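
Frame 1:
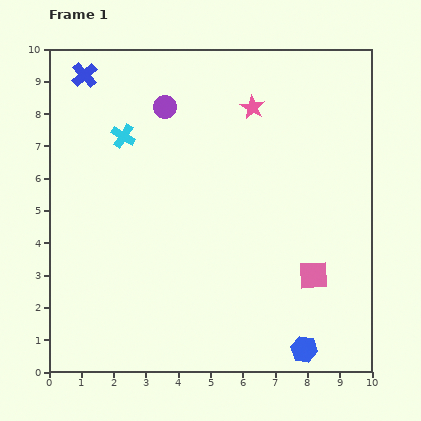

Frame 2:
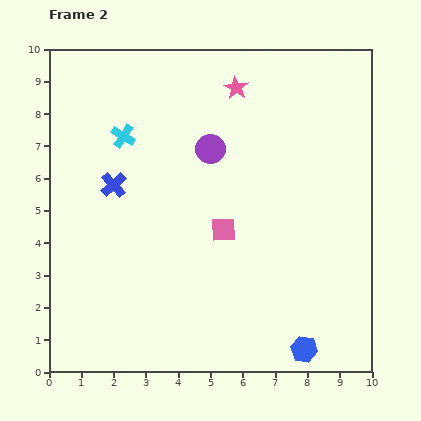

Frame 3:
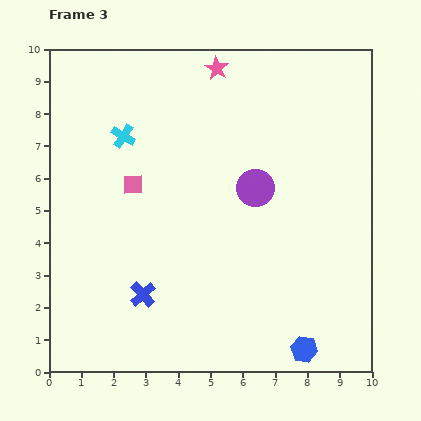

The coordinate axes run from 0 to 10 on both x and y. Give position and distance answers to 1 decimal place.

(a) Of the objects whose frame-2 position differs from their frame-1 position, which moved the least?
the pink star

(moved 0.8)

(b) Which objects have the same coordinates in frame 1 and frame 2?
the cyan cross, the blue hexagon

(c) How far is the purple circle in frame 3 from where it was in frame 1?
3.8

The purple circle moved from (3.6, 8.2) to (6.4, 5.7), a distance of √(2.8² + 2.5²) ≈ 3.8.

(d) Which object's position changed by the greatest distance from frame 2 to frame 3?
the blue cross

(moved 3.5; next 3.1)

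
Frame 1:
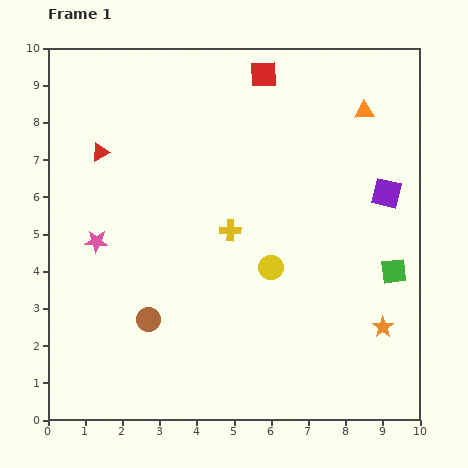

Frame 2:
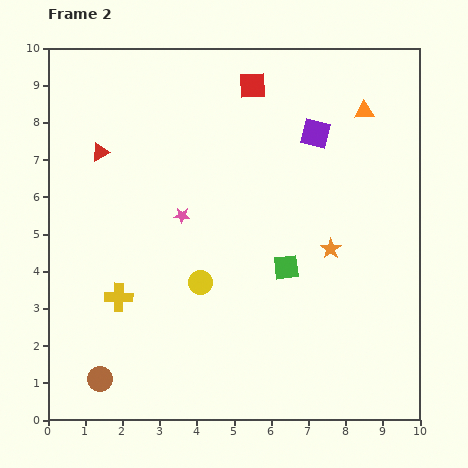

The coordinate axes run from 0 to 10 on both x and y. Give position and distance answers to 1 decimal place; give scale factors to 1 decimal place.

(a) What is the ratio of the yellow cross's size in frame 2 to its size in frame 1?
1.3×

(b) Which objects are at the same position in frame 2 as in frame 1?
the red triangle, the orange triangle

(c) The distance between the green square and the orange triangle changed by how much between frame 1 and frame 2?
+0.3

Distance in frame 1: 4.4. Distance in frame 2: 4.7.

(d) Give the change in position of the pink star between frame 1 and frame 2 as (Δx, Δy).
(2.3, 0.7)

The pink star was at (1.3, 4.8) in frame 1 and (3.6, 5.5) in frame 2.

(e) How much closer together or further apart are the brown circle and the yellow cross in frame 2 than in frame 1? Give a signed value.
-1.0

Distance in frame 1: 3.3. Distance in frame 2: 2.3.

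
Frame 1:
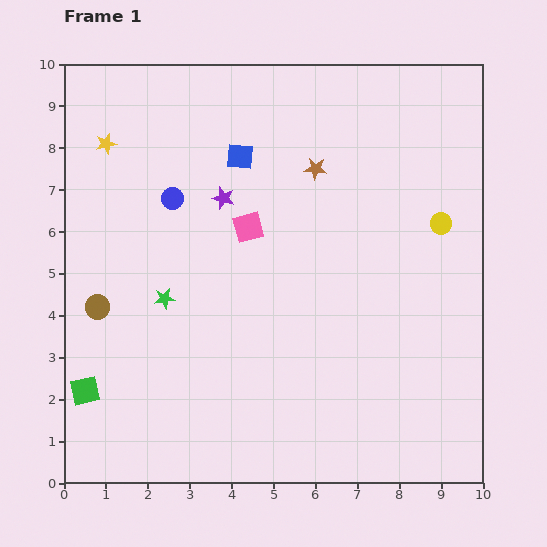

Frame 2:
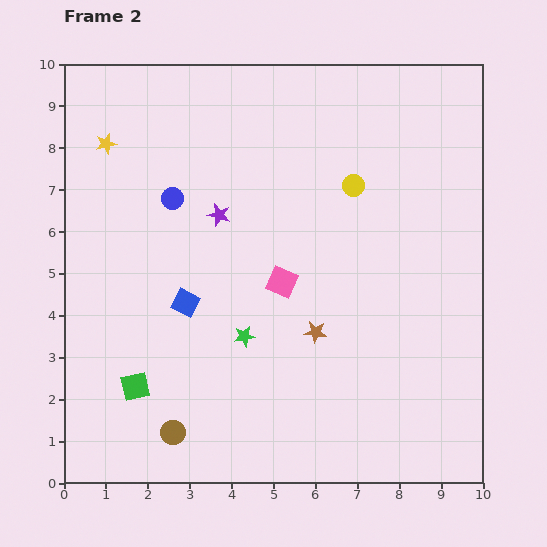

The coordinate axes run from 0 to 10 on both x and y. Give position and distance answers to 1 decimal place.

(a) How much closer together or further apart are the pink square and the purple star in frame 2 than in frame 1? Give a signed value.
+1.3

Distance in frame 1: 0.9. Distance in frame 2: 2.2.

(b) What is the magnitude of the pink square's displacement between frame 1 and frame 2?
1.5

The pink square moved from (4.4, 6.1) to (5.2, 4.8), a distance of √(0.8² + 1.3²) ≈ 1.5.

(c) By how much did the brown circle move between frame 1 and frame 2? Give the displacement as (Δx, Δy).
(1.8, -3.0)

The brown circle was at (0.8, 4.2) in frame 1 and (2.6, 1.2) in frame 2.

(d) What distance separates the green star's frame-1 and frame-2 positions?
2.1

The green star moved from (2.4, 4.4) to (4.3, 3.5), a distance of √(1.9² + 0.9²) ≈ 2.1.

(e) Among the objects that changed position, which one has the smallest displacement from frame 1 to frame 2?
the purple star

(moved 0.4)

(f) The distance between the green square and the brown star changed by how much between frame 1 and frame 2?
-3.1

Distance in frame 1: 7.6. Distance in frame 2: 4.5.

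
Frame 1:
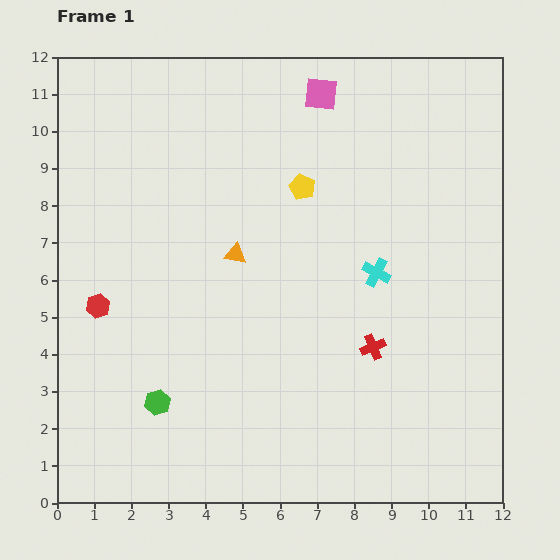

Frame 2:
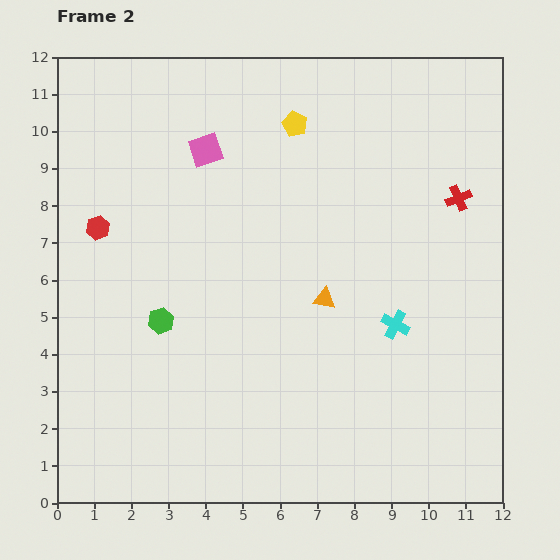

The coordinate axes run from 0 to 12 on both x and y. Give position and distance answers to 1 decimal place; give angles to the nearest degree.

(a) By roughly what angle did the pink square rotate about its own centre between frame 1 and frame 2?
25° counter-clockwise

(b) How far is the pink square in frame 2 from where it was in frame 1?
3.4

The pink square moved from (7.1, 11.0) to (4.0, 9.5), a distance of √(3.1² + 1.5²) ≈ 3.4.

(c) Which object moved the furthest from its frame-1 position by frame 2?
the red cross

(moved 4.6; next 3.4)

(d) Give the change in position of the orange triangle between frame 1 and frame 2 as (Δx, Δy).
(2.4, -1.2)

The orange triangle was at (4.8, 6.7) in frame 1 and (7.2, 5.5) in frame 2.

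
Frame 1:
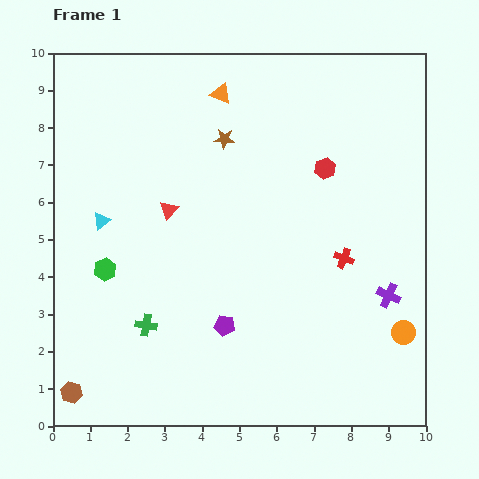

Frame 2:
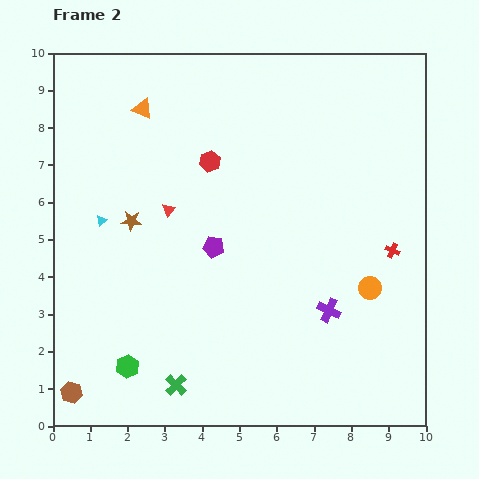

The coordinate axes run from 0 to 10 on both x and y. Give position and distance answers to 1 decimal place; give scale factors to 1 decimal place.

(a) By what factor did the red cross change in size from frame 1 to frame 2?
0.7×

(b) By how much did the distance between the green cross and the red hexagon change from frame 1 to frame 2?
-0.3

Distance in frame 1: 6.4. Distance in frame 2: 6.1.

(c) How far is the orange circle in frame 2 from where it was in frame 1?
1.5

The orange circle moved from (9.4, 2.5) to (8.5, 3.7), a distance of √(0.9² + 1.2²) ≈ 1.5.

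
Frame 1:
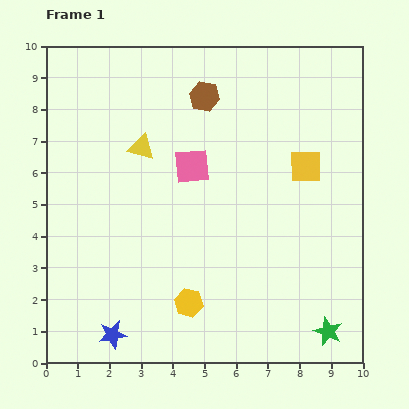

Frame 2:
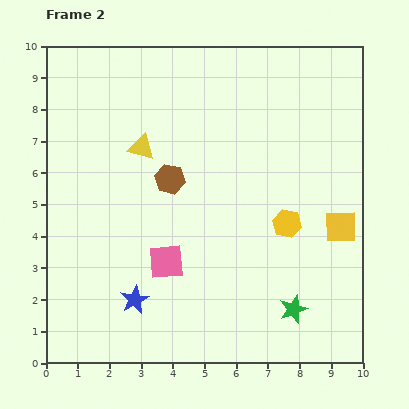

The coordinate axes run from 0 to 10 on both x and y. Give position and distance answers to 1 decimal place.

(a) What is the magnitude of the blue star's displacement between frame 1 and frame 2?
1.3

The blue star moved from (2.1, 0.9) to (2.8, 2.0), a distance of √(0.7² + 1.1²) ≈ 1.3.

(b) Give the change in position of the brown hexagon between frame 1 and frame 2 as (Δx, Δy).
(-1.1, -2.6)

The brown hexagon was at (5.0, 8.4) in frame 1 and (3.9, 5.8) in frame 2.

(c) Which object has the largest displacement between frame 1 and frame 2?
the yellow hexagon

(moved 4.0; next 3.1)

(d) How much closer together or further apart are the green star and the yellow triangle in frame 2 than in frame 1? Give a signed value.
-1.3

Distance in frame 1: 8.3. Distance in frame 2: 7.0.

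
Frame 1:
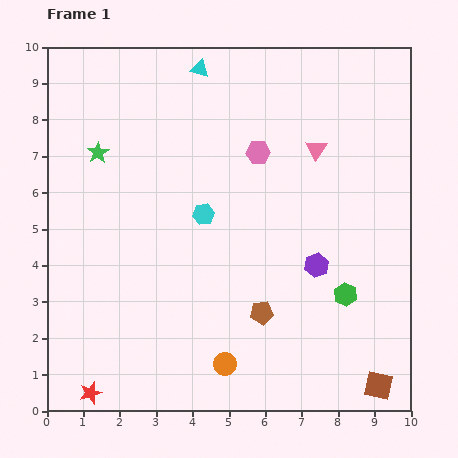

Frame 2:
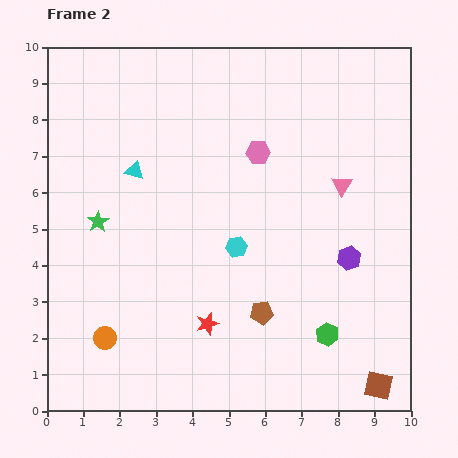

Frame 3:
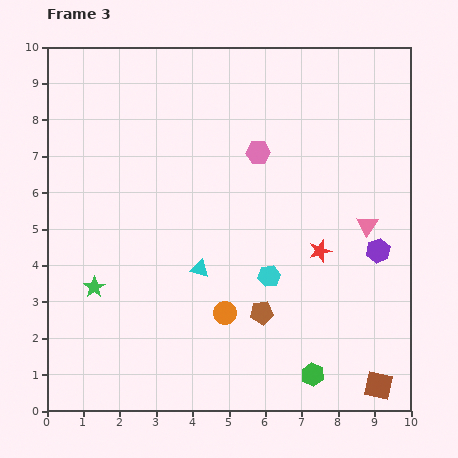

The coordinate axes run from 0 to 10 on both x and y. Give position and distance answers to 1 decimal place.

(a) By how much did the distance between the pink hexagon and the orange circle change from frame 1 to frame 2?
+0.7

Distance in frame 1: 5.9. Distance in frame 2: 6.6.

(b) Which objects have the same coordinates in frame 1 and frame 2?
the brown pentagon, the pink hexagon, the brown square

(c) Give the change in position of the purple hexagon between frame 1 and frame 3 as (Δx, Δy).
(1.7, 0.4)

The purple hexagon was at (7.4, 4.0) in frame 1 and (9.1, 4.4) in frame 3.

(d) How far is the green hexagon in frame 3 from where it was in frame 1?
2.4

The green hexagon moved from (8.2, 3.2) to (7.3, 1.0), a distance of √(0.9² + 2.2²) ≈ 2.4.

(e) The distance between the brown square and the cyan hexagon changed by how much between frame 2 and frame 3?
-1.2

Distance in frame 2: 5.4. Distance in frame 3: 4.2.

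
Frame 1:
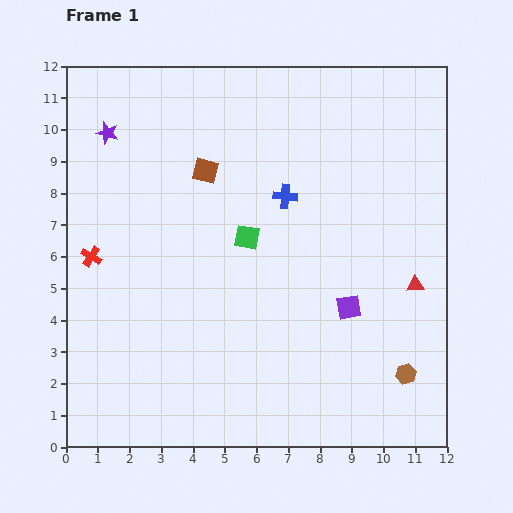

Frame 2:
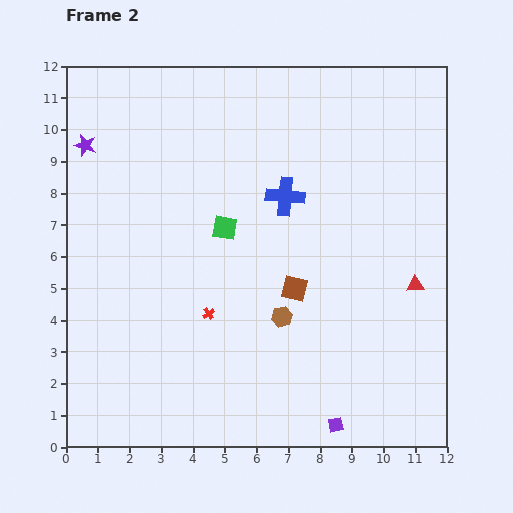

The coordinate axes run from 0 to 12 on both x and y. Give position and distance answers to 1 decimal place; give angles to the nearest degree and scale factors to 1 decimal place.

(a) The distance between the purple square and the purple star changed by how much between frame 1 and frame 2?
+2.4

Distance in frame 1: 9.4. Distance in frame 2: 11.8.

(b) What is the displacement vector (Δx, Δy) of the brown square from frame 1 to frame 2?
(2.8, -3.7)

The brown square was at (4.4, 8.7) in frame 1 and (7.2, 5.0) in frame 2.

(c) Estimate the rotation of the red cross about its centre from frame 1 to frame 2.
23° clockwise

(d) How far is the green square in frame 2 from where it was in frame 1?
0.8

The green square moved from (5.7, 6.6) to (5.0, 6.9), a distance of √(0.7² + 0.3²) ≈ 0.8.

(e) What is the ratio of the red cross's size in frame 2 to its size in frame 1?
0.6×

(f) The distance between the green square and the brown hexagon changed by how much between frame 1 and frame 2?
-3.3

Distance in frame 1: 6.6. Distance in frame 2: 3.3.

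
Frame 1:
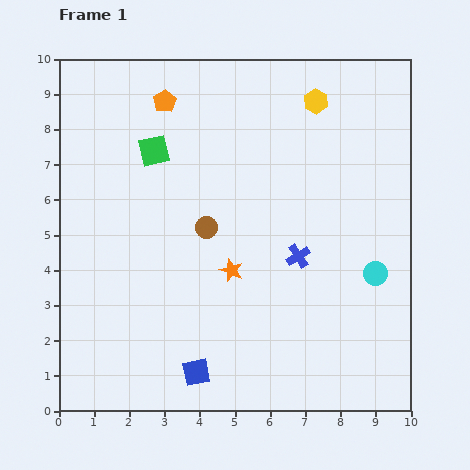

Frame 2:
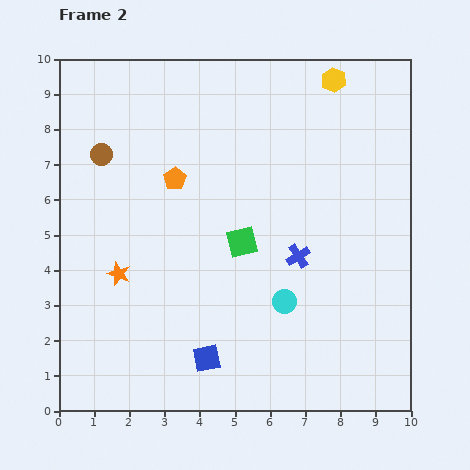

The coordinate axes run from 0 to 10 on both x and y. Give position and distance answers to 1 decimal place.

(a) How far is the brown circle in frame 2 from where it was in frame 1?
3.7

The brown circle moved from (4.2, 5.2) to (1.2, 7.3), a distance of √(3.0² + 2.1²) ≈ 3.7.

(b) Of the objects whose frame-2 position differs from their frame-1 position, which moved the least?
the blue square

(moved 0.5)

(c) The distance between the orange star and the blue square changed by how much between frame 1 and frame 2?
+0.4

Distance in frame 1: 3.1. Distance in frame 2: 3.5.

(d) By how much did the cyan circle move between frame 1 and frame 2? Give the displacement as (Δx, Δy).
(-2.6, -0.8)

The cyan circle was at (9.0, 3.9) in frame 1 and (6.4, 3.1) in frame 2.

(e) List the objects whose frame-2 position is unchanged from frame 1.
the blue cross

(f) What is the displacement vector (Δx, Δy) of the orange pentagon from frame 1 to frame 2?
(0.3, -2.2)

The orange pentagon was at (3.0, 8.8) in frame 1 and (3.3, 6.6) in frame 2.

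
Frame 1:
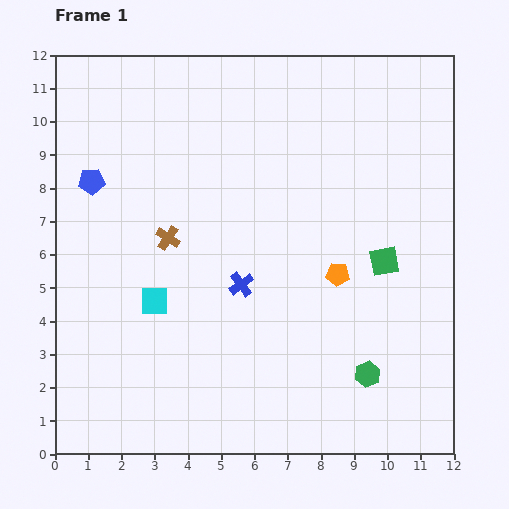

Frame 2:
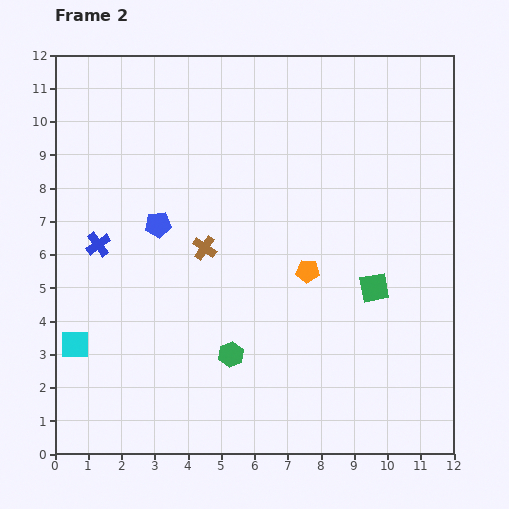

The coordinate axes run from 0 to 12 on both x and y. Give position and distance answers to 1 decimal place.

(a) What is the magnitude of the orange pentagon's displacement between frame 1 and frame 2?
0.9

The orange pentagon moved from (8.5, 5.4) to (7.6, 5.5), a distance of √(0.9² + 0.1²) ≈ 0.9.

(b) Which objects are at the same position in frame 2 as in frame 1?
none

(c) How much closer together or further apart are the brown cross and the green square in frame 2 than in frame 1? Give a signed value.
-1.3

Distance in frame 1: 6.5. Distance in frame 2: 5.2.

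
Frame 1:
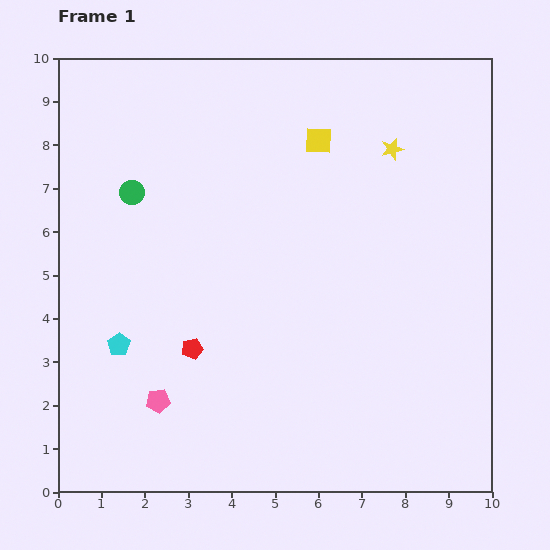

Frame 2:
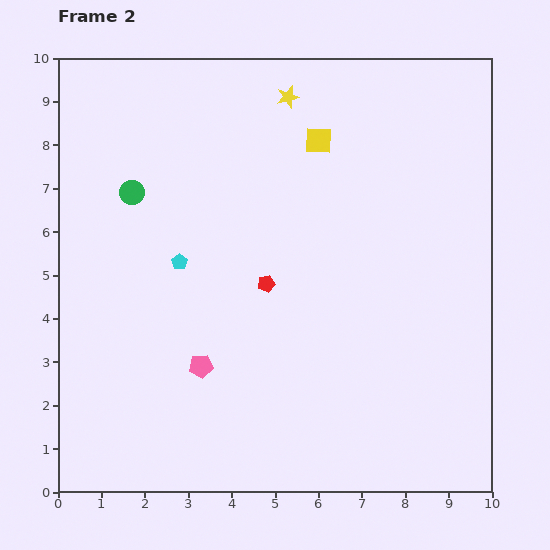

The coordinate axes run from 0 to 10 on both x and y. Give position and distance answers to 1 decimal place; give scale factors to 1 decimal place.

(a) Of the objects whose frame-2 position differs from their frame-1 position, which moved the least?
the pink pentagon

(moved 1.3)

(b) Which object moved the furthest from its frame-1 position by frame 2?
the yellow star

(moved 2.7; next 2.4)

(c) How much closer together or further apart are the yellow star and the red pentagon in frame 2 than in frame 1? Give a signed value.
-2.2

Distance in frame 1: 6.5. Distance in frame 2: 4.3.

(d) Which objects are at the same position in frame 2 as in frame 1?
the green circle, the yellow square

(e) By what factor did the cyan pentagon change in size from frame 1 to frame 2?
0.7×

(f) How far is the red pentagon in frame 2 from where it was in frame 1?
2.3

The red pentagon moved from (3.1, 3.3) to (4.8, 4.8), a distance of √(1.7² + 1.5²) ≈ 2.3.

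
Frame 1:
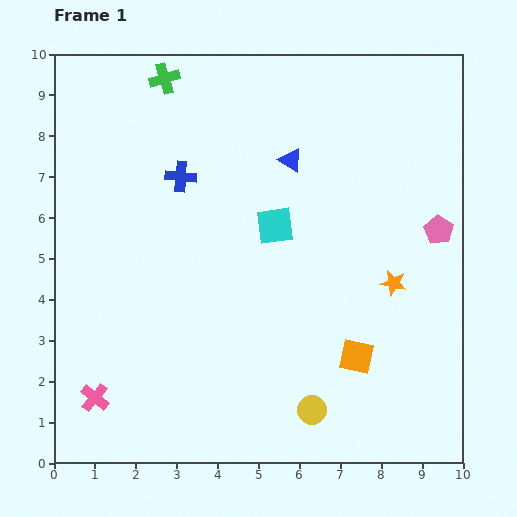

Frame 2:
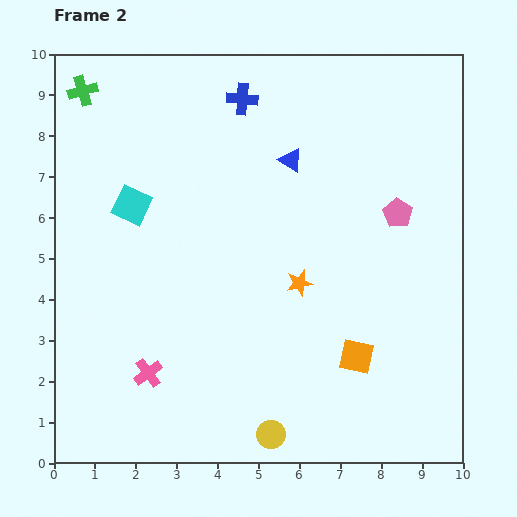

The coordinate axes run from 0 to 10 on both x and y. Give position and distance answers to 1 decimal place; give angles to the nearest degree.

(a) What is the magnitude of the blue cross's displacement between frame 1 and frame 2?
2.4

The blue cross moved from (3.1, 7.0) to (4.6, 8.9), a distance of √(1.5² + 1.9²) ≈ 2.4.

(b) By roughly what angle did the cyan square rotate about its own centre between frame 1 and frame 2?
33° clockwise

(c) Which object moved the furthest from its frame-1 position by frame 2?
the cyan square

(moved 3.5; next 2.4)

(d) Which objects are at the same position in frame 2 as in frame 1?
the orange square, the blue triangle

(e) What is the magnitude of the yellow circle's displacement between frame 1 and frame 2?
1.2

The yellow circle moved from (6.3, 1.3) to (5.3, 0.7), a distance of √(1.0² + 0.6²) ≈ 1.2.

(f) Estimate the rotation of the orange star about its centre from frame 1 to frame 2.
24° counter-clockwise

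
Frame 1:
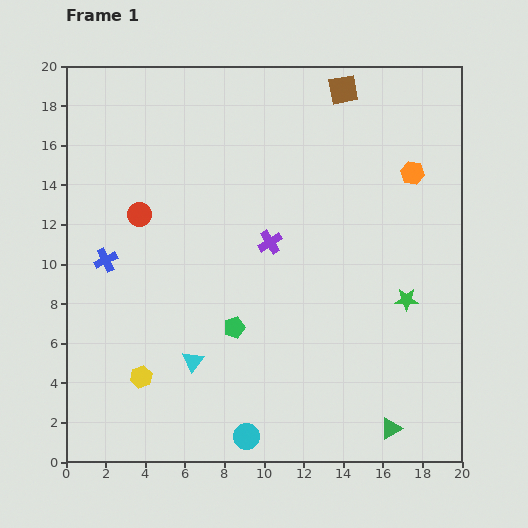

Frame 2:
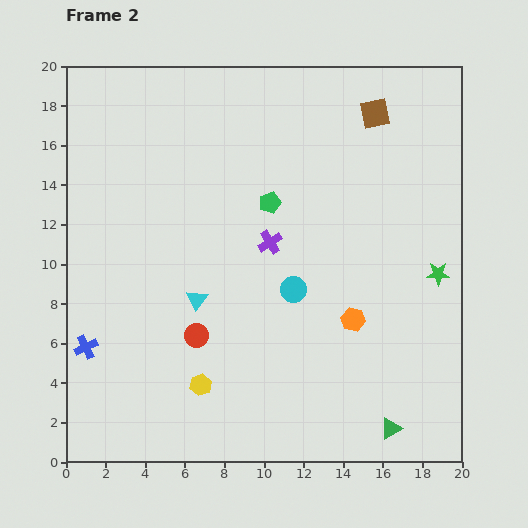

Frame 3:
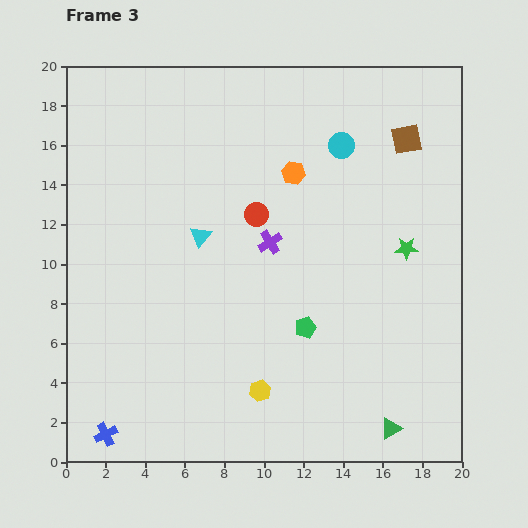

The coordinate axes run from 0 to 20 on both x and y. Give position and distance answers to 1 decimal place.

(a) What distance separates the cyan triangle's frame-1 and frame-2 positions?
3.1

The cyan triangle moved from (6.4, 5.1) to (6.6, 8.2), a distance of √(0.2² + 3.1²) ≈ 3.1.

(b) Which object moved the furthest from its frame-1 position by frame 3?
the cyan circle

(moved 15.5; next 8.8)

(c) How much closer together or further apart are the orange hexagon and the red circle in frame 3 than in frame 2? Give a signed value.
-5.1

Distance in frame 2: 7.9. Distance in frame 3: 2.8.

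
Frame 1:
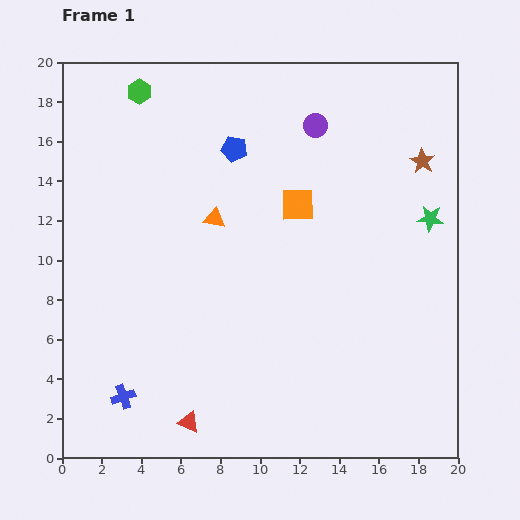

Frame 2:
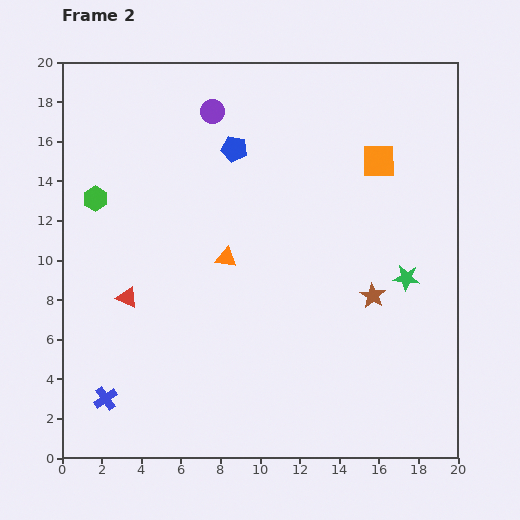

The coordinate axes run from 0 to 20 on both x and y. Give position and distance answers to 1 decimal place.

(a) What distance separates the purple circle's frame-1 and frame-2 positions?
5.2

The purple circle moved from (12.8, 16.8) to (7.6, 17.5), a distance of √(5.2² + 0.7²) ≈ 5.2.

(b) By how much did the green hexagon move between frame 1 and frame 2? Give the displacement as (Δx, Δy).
(-2.2, -5.4)

The green hexagon was at (3.9, 18.5) in frame 1 and (1.7, 13.1) in frame 2.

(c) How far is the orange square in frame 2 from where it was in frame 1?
4.7

The orange square moved from (11.9, 12.8) to (16.0, 15.0), a distance of √(4.1² + 2.2²) ≈ 4.7.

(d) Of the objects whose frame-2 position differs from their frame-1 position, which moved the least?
the blue cross

(moved 0.9)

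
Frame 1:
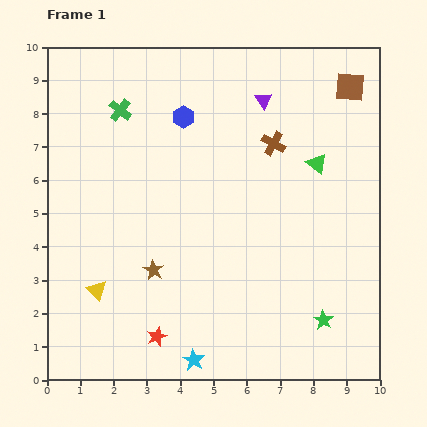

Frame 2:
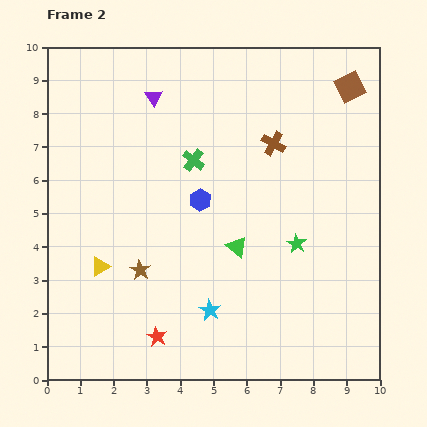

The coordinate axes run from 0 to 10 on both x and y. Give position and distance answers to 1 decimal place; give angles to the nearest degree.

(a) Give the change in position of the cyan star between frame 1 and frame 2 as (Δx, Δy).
(0.5, 1.5)

The cyan star was at (4.4, 0.6) in frame 1 and (4.9, 2.1) in frame 2.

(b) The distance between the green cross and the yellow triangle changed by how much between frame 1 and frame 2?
-1.1

Distance in frame 1: 5.4. Distance in frame 2: 4.3.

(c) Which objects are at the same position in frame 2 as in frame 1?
the brown square, the brown cross, the red star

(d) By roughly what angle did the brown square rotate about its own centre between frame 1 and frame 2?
30° counter-clockwise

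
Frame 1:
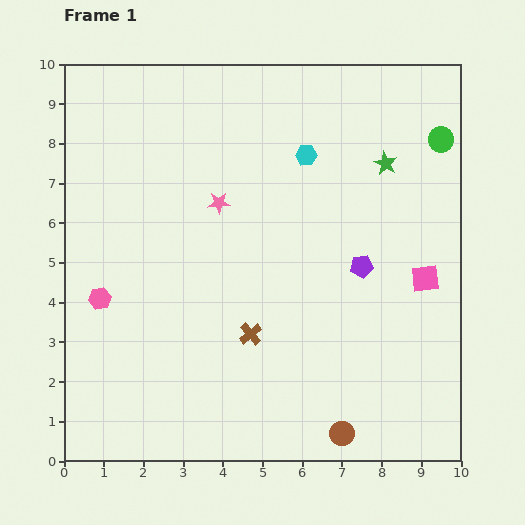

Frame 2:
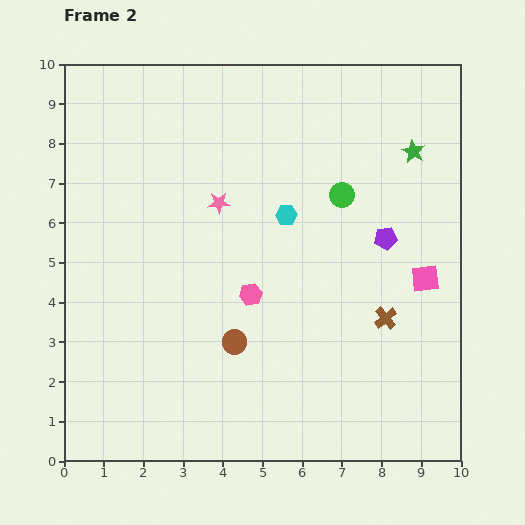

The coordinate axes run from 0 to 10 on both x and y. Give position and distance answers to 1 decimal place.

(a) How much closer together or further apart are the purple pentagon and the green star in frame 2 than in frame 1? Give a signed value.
-0.4

Distance in frame 1: 2.7. Distance in frame 2: 2.3.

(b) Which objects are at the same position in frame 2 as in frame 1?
the pink square, the pink star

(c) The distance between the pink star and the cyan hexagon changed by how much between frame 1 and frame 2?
-0.8

Distance in frame 1: 2.5. Distance in frame 2: 1.7.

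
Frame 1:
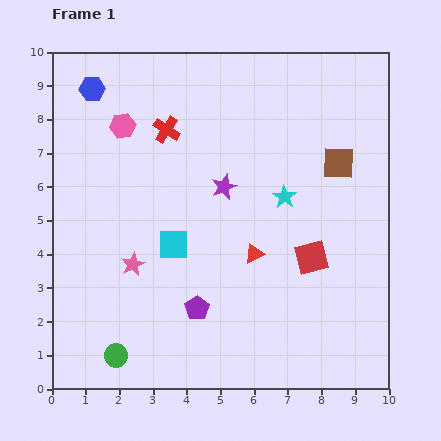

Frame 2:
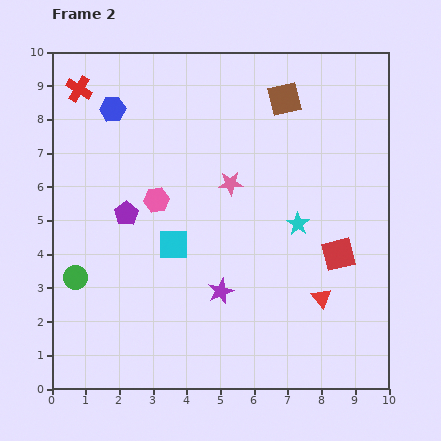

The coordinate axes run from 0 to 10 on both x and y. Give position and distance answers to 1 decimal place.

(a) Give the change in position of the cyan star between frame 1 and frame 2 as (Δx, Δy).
(0.4, -0.8)

The cyan star was at (6.9, 5.7) in frame 1 and (7.3, 4.9) in frame 2.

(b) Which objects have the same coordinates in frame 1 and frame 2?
the cyan square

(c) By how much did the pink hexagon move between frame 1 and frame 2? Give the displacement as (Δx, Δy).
(1.0, -2.2)

The pink hexagon was at (2.1, 7.8) in frame 1 and (3.1, 5.6) in frame 2.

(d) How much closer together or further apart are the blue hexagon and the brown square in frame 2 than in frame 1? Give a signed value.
-2.5

Distance in frame 1: 7.6. Distance in frame 2: 5.1.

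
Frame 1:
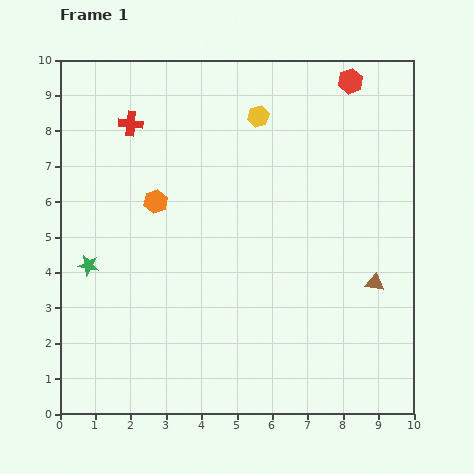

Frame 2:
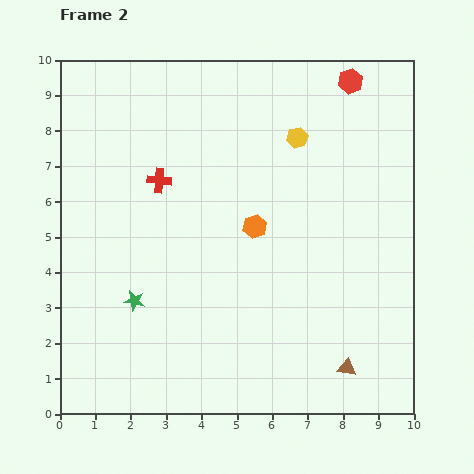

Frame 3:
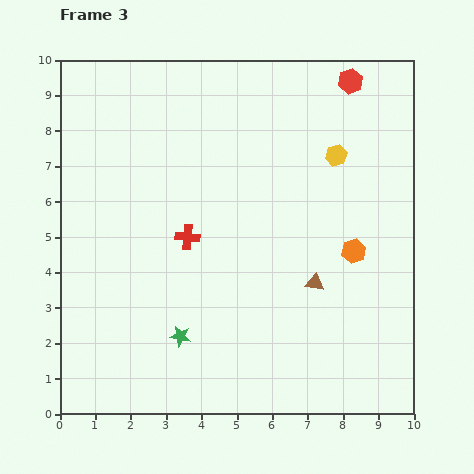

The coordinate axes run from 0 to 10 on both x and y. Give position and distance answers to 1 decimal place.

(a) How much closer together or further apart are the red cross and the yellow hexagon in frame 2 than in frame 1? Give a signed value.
+0.5

Distance in frame 1: 3.6. Distance in frame 2: 4.1.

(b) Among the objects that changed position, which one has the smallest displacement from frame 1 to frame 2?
the yellow hexagon

(moved 1.3)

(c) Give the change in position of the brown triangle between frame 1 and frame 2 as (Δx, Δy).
(-0.8, -2.4)

The brown triangle was at (8.9, 3.7) in frame 1 and (8.1, 1.3) in frame 2.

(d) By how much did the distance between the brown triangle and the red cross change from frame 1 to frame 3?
-4.4

Distance in frame 1: 8.2. Distance in frame 3: 3.8.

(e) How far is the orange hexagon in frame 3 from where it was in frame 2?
2.9

The orange hexagon moved from (5.5, 5.3) to (8.3, 4.6), a distance of √(2.8² + 0.7²) ≈ 2.9.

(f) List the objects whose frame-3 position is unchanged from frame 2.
the red hexagon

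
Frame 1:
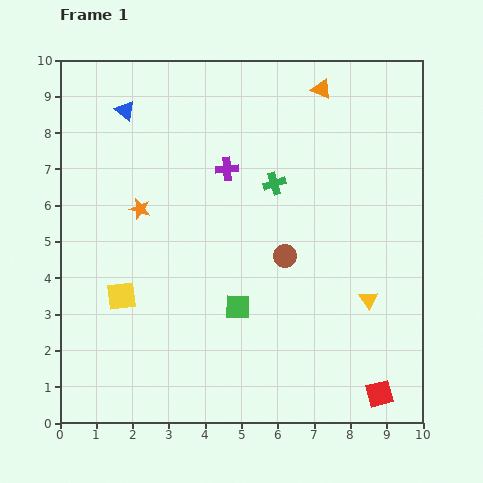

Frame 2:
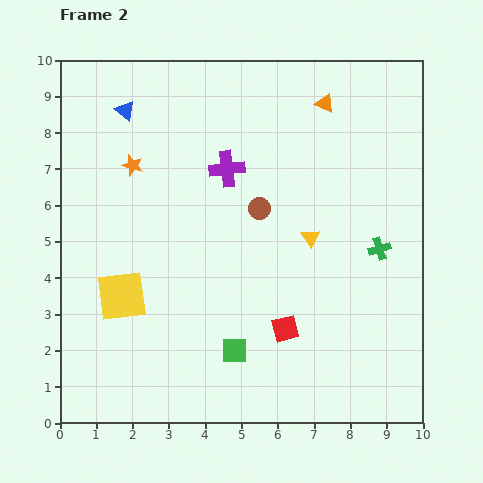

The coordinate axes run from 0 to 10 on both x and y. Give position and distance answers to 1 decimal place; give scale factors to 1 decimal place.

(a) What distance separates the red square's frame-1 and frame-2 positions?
3.2

The red square moved from (8.8, 0.8) to (6.2, 2.6), a distance of √(2.6² + 1.8²) ≈ 3.2.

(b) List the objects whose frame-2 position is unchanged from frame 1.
the yellow square, the purple cross, the blue triangle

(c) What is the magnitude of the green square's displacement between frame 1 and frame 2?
1.2

The green square moved from (4.9, 3.2) to (4.8, 2.0), a distance of √(0.1² + 1.2²) ≈ 1.2.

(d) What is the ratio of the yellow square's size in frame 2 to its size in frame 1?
1.7×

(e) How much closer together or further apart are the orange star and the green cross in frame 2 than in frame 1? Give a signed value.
+3.4

Distance in frame 1: 3.8. Distance in frame 2: 7.2.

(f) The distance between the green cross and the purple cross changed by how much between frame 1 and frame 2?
+3.3

Distance in frame 1: 1.4. Distance in frame 2: 4.7.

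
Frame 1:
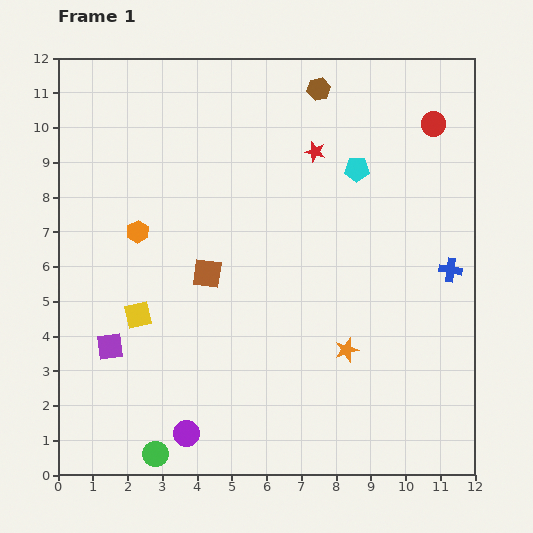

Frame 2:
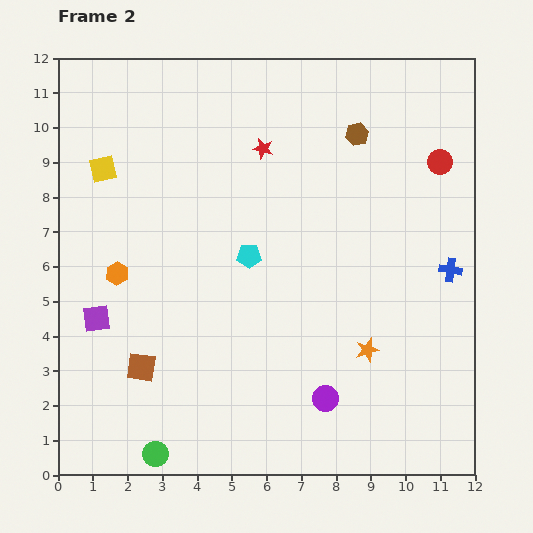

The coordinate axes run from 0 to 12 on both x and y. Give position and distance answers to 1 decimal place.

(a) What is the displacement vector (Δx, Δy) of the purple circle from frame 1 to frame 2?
(4.0, 1.0)

The purple circle was at (3.7, 1.2) in frame 1 and (7.7, 2.2) in frame 2.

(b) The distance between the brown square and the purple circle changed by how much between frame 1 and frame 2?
+0.8

Distance in frame 1: 4.6. Distance in frame 2: 5.4.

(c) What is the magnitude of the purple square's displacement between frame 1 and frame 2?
0.9

The purple square moved from (1.5, 3.7) to (1.1, 4.5), a distance of √(0.4² + 0.8²) ≈ 0.9.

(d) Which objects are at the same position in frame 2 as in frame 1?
the blue cross, the green circle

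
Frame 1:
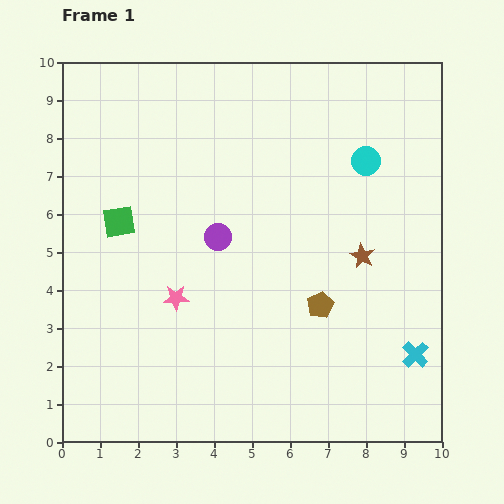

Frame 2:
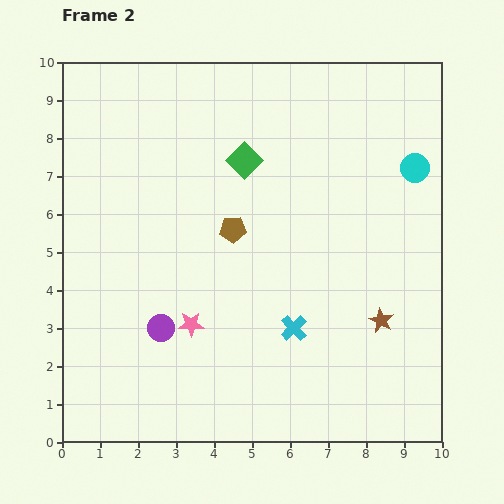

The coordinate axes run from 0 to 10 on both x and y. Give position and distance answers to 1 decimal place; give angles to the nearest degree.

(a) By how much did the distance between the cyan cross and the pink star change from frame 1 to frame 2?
-3.8

Distance in frame 1: 6.5. Distance in frame 2: 2.7.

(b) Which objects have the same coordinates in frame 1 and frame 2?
none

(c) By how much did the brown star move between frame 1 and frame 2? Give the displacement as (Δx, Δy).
(0.5, -1.7)

The brown star was at (7.9, 4.9) in frame 1 and (8.4, 3.2) in frame 2.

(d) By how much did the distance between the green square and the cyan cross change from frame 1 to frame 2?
-3.9

Distance in frame 1: 8.5. Distance in frame 2: 4.6.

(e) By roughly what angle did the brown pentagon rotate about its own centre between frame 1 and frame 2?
24° clockwise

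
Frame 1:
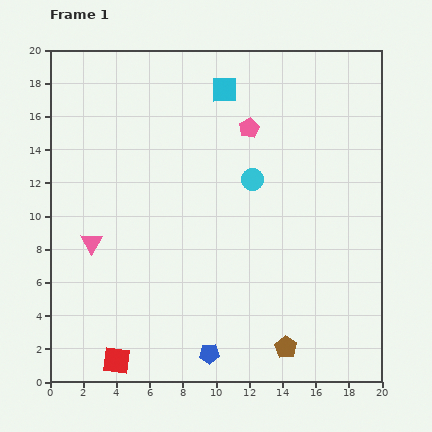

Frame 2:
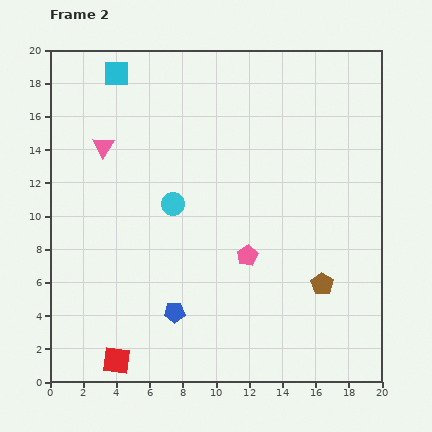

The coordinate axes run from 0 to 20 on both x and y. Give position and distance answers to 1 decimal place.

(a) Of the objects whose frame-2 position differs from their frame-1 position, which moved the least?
the blue pentagon

(moved 3.3)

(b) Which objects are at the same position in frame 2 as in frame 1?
the red square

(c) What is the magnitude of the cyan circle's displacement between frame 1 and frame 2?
5.0

The cyan circle moved from (12.2, 12.2) to (7.4, 10.7), a distance of √(4.8² + 1.5²) ≈ 5.0.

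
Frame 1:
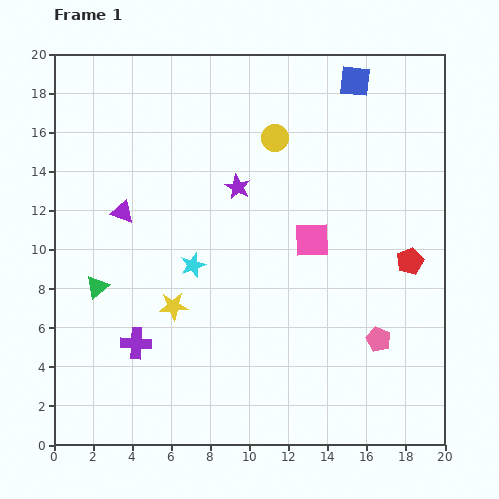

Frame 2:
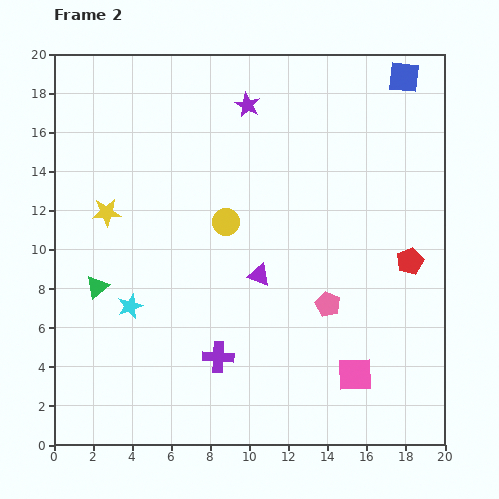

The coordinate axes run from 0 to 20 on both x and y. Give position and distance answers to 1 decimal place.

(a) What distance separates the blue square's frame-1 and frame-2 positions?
2.5

The blue square moved from (15.4, 18.6) to (17.9, 18.8), a distance of √(2.5² + 0.2²) ≈ 2.5.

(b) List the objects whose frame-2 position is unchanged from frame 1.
the green triangle, the red pentagon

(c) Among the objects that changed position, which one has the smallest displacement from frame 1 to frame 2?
the blue square

(moved 2.5)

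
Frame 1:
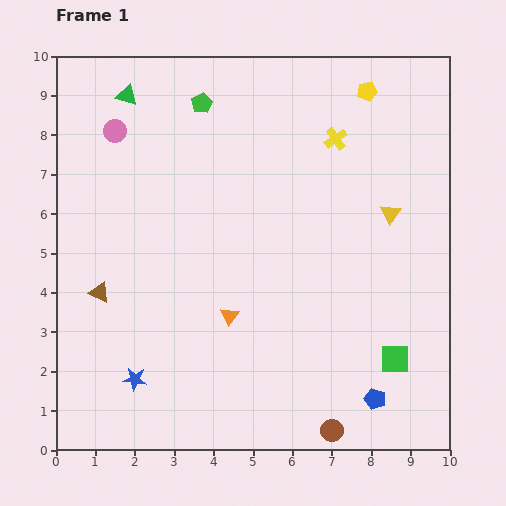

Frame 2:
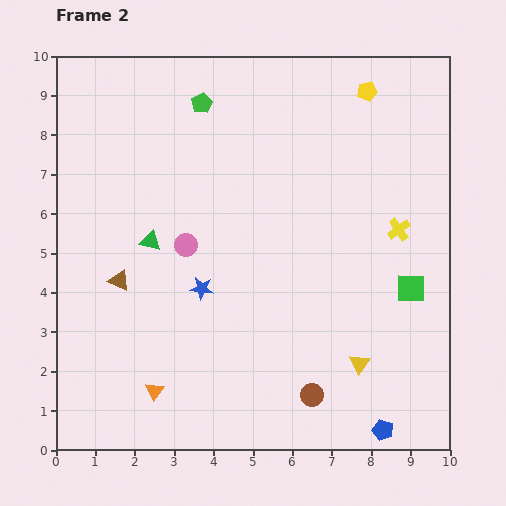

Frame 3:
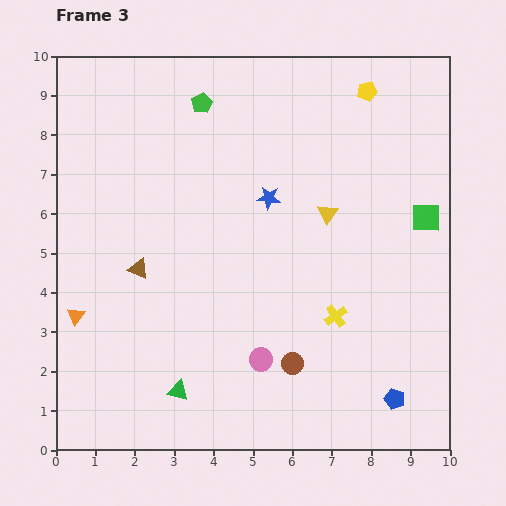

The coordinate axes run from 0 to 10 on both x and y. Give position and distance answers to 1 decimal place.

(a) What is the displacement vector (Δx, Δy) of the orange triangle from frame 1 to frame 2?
(-1.9, -1.9)

The orange triangle was at (4.4, 3.4) in frame 1 and (2.5, 1.5) in frame 2.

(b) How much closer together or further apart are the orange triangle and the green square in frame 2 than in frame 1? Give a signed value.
+2.7

Distance in frame 1: 4.3. Distance in frame 2: 7.0.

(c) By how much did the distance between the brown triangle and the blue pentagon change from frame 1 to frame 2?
+0.2

Distance in frame 1: 7.5. Distance in frame 2: 7.7.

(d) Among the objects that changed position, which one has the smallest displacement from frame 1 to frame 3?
the blue pentagon

(moved 0.5)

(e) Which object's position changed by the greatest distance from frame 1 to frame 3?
the green triangle

(moved 7.6; next 6.9)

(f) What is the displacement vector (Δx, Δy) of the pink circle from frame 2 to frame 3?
(1.9, -2.9)

The pink circle was at (3.3, 5.2) in frame 2 and (5.2, 2.3) in frame 3.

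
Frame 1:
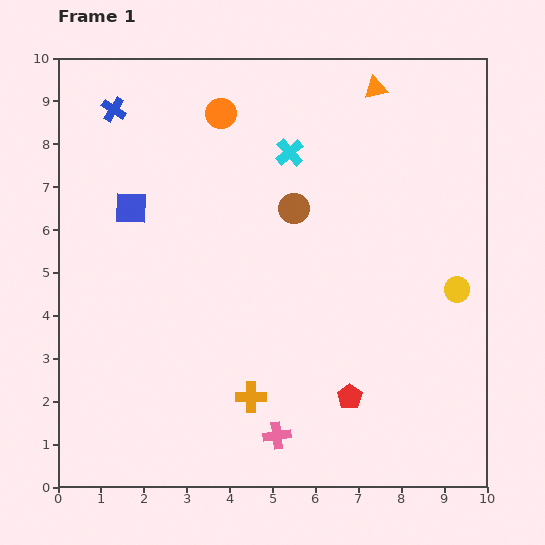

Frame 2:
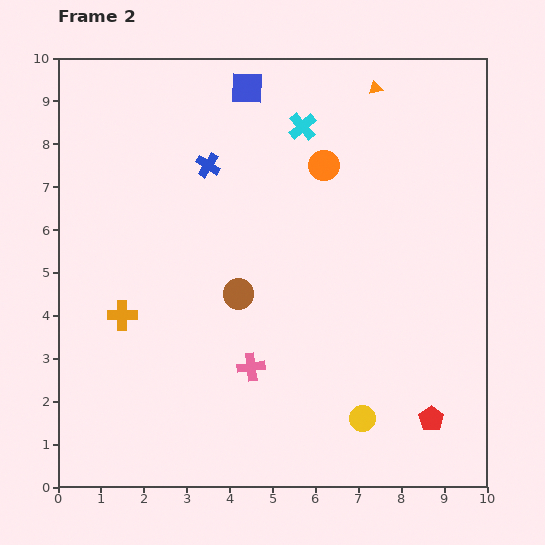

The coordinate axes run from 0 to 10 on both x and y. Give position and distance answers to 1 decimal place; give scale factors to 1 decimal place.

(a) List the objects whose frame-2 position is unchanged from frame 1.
the orange triangle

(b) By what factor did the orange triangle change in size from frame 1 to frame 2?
0.6×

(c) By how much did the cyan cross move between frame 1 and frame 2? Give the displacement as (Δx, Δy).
(0.3, 0.6)

The cyan cross was at (5.4, 7.8) in frame 1 and (5.7, 8.4) in frame 2.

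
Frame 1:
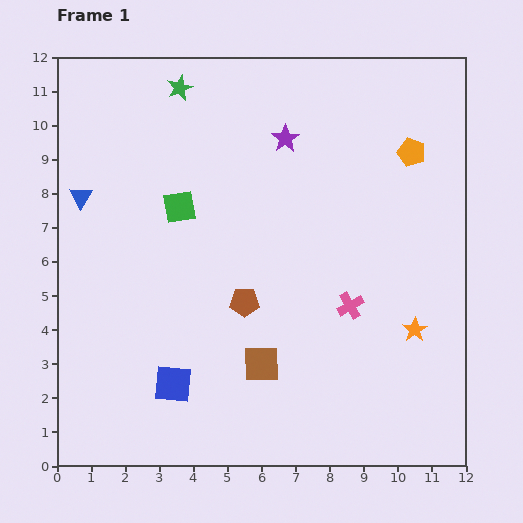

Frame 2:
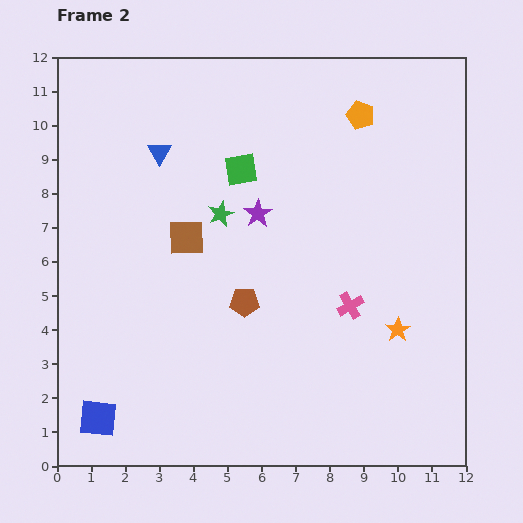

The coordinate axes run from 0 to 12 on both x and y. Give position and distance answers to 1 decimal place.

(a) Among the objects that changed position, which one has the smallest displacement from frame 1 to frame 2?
the orange star

(moved 0.5)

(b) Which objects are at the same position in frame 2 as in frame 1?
the brown pentagon, the pink cross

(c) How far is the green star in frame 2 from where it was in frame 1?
3.9

The green star moved from (3.6, 11.1) to (4.8, 7.4), a distance of √(1.2² + 3.7²) ≈ 3.9.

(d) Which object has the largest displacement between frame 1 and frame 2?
the brown square

(moved 4.3; next 3.9)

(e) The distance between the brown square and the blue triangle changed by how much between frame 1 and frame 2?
-4.6

Distance in frame 1: 7.2. Distance in frame 2: 2.6.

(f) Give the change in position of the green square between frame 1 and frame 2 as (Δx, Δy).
(1.8, 1.1)

The green square was at (3.6, 7.6) in frame 1 and (5.4, 8.7) in frame 2.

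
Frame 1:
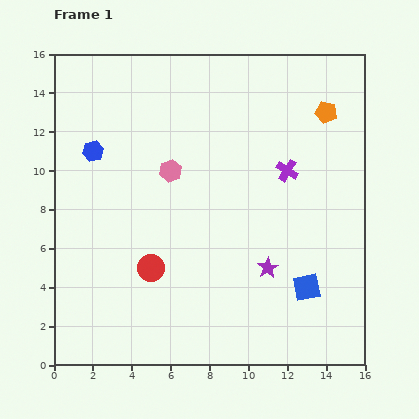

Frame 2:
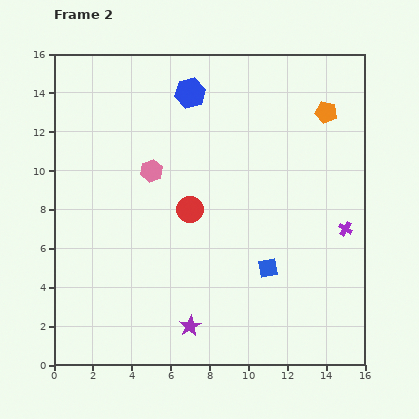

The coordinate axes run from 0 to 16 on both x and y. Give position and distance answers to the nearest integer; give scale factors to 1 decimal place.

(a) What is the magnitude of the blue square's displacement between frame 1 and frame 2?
2

The blue square moved from (13, 4) to (11, 5), a distance of √(2² + 1²) ≈ 2.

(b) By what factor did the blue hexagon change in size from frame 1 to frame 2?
1.5×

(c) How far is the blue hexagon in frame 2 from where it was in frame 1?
6

The blue hexagon moved from (2, 11) to (7, 14), a distance of √(5² + 3²) ≈ 6.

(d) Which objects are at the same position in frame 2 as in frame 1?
the orange pentagon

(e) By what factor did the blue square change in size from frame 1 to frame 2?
0.7×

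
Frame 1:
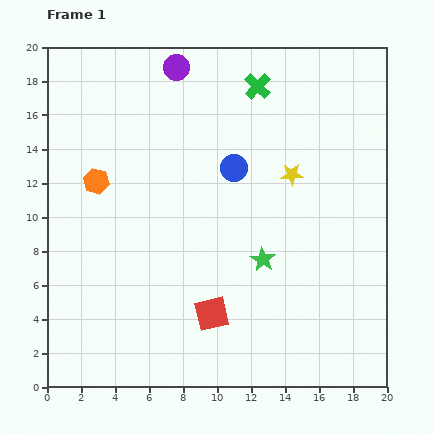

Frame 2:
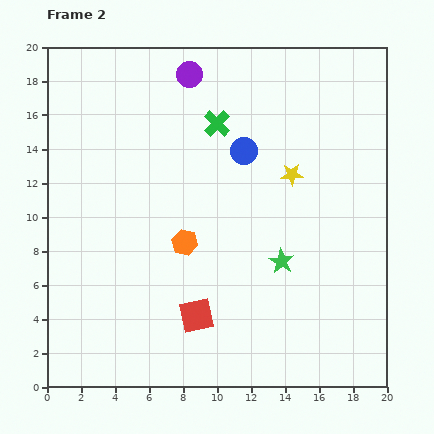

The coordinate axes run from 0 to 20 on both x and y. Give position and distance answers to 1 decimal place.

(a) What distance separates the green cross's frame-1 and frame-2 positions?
3.3

The green cross moved from (12.4, 17.7) to (10.0, 15.5), a distance of √(2.4² + 2.2²) ≈ 3.3.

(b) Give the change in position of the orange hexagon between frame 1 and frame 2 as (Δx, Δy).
(5.2, -3.6)

The orange hexagon was at (2.9, 12.1) in frame 1 and (8.1, 8.5) in frame 2.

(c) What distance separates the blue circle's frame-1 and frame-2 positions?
1.2

The blue circle moved from (11.0, 12.9) to (11.6, 13.9), a distance of √(0.6² + 1.0²) ≈ 1.2.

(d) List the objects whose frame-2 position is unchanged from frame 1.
the yellow star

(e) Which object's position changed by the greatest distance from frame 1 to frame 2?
the orange hexagon

(moved 6.3; next 3.3)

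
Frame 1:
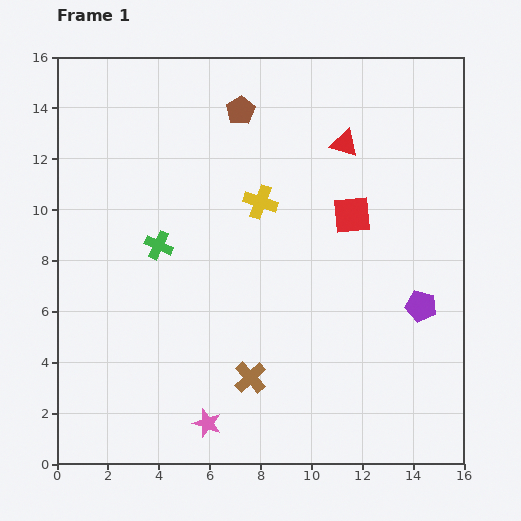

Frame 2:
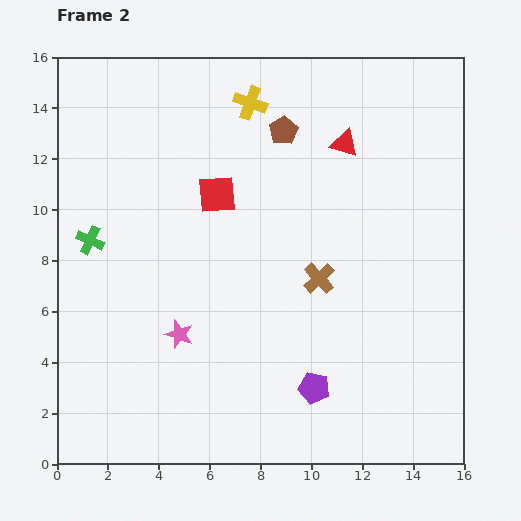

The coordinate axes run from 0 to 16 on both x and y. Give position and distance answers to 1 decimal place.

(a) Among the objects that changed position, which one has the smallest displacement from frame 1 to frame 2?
the brown pentagon

(moved 1.9)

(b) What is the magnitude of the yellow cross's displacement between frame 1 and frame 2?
3.9

The yellow cross moved from (8.0, 10.3) to (7.6, 14.2), a distance of √(0.4² + 3.9²) ≈ 3.9.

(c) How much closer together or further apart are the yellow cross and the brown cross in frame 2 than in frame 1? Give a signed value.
+0.5

Distance in frame 1: 6.9. Distance in frame 2: 7.4.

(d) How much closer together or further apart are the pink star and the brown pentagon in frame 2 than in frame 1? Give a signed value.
-3.4

Distance in frame 1: 12.4. Distance in frame 2: 9.0.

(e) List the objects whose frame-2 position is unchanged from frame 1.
the red triangle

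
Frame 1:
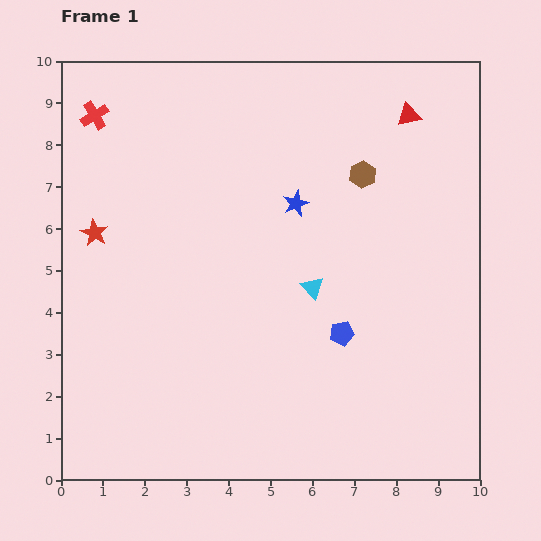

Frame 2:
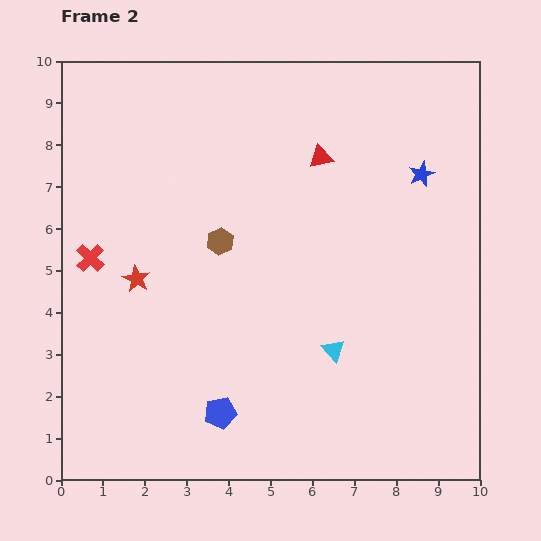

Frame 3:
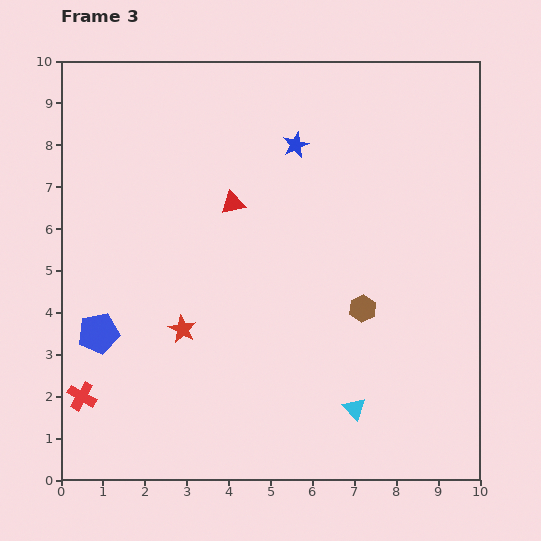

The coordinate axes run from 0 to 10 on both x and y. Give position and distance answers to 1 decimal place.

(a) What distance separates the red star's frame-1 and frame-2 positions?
1.5

The red star moved from (0.8, 5.9) to (1.8, 4.8), a distance of √(1.0² + 1.1²) ≈ 1.5.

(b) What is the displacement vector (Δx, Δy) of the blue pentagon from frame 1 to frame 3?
(-5.8, 0.0)

The blue pentagon was at (6.7, 3.5) in frame 1 and (0.9, 3.5) in frame 3.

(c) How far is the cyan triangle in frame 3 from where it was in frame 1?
3.1

The cyan triangle moved from (6.0, 4.6) to (7.0, 1.7), a distance of √(1.0² + 2.9²) ≈ 3.1.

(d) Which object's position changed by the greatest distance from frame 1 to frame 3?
the red cross

(moved 6.7; next 5.8)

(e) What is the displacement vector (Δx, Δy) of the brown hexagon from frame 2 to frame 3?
(3.4, -1.6)

The brown hexagon was at (3.8, 5.7) in frame 2 and (7.2, 4.1) in frame 3.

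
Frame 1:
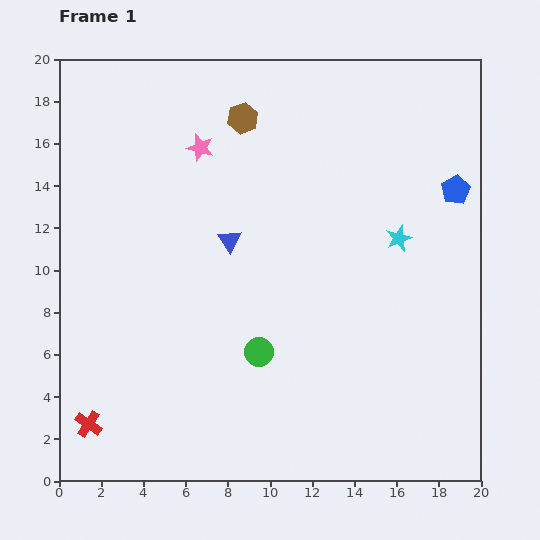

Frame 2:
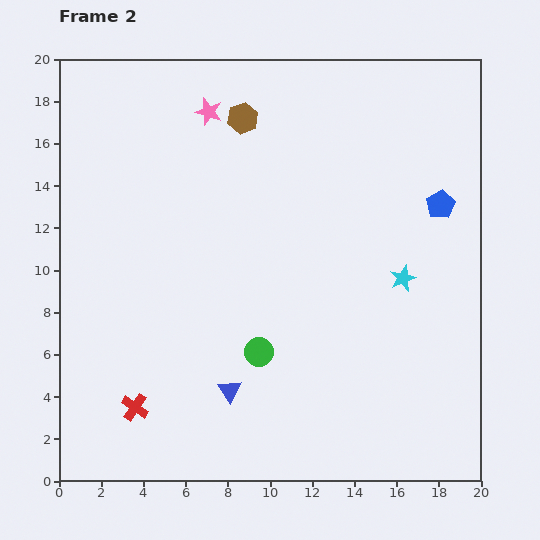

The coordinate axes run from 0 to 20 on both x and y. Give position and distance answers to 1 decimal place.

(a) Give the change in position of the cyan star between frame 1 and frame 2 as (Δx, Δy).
(0.2, -1.9)

The cyan star was at (16.1, 11.5) in frame 1 and (16.3, 9.6) in frame 2.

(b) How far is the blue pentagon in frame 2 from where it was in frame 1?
1.0

The blue pentagon moved from (18.8, 13.8) to (18.1, 13.1), a distance of √(0.7² + 0.7²) ≈ 1.0.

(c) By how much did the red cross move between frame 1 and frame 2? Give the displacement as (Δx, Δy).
(2.2, 0.8)

The red cross was at (1.4, 2.7) in frame 1 and (3.6, 3.5) in frame 2.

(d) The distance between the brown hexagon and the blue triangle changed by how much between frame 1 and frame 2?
+7.1

Distance in frame 1: 5.8. Distance in frame 2: 12.9.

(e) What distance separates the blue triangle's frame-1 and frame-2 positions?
7.1

The blue triangle moved from (8.1, 11.4) to (8.1, 4.3), a distance of √(0.0² + 7.1²) ≈ 7.1.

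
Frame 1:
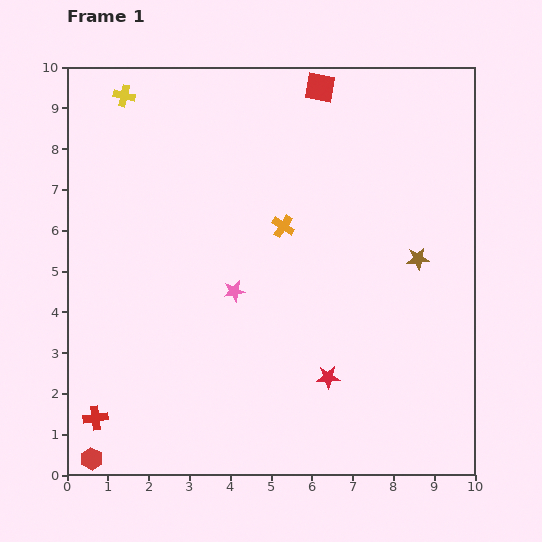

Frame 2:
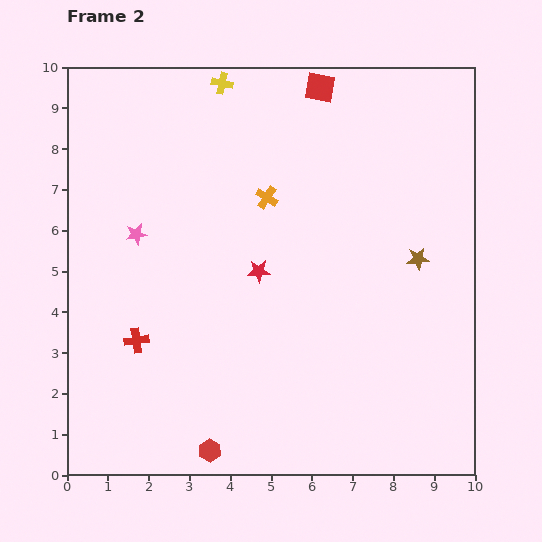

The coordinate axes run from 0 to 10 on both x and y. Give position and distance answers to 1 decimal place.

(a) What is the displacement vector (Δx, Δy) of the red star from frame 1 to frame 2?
(-1.7, 2.6)

The red star was at (6.4, 2.4) in frame 1 and (4.7, 5.0) in frame 2.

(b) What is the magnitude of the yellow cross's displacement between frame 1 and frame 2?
2.4

The yellow cross moved from (1.4, 9.3) to (3.8, 9.6), a distance of √(2.4² + 0.3²) ≈ 2.4.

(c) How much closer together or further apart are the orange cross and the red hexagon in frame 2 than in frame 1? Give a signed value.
-1.0

Distance in frame 1: 7.4. Distance in frame 2: 6.4.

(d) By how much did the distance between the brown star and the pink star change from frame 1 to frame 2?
+2.3

Distance in frame 1: 4.6. Distance in frame 2: 6.9.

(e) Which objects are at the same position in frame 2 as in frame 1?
the red square, the brown star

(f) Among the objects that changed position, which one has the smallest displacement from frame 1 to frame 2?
the orange cross

(moved 0.8)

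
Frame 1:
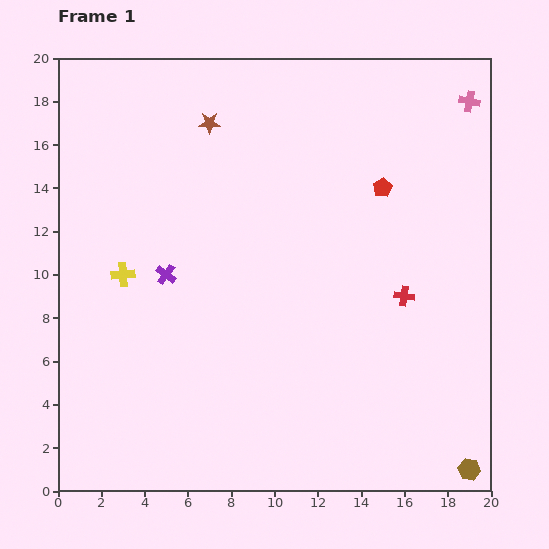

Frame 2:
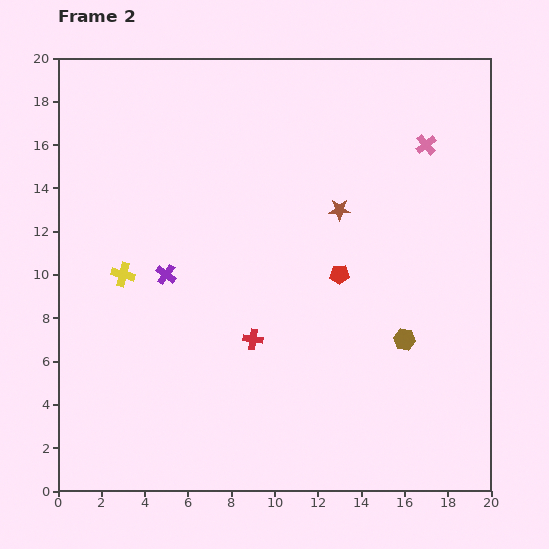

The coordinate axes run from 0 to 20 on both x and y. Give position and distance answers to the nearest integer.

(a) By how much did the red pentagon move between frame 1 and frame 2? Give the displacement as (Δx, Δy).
(-2, -4)

The red pentagon was at (15, 14) in frame 1 and (13, 10) in frame 2.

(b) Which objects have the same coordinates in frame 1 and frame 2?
the purple cross, the yellow cross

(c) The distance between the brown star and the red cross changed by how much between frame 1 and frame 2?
-5

Distance in frame 1: 12. Distance in frame 2: 7.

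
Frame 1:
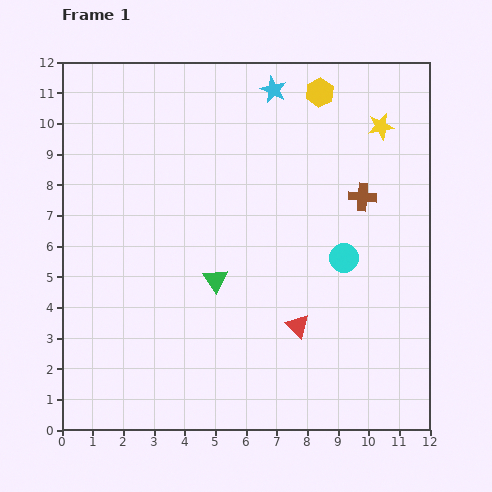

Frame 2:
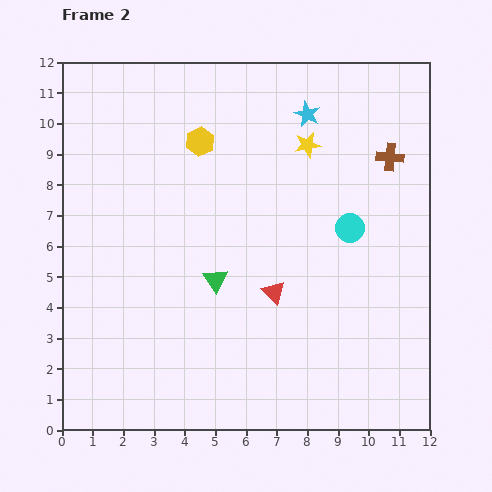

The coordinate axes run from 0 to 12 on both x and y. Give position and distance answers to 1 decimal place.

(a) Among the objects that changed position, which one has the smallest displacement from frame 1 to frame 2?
the cyan circle

(moved 1.0)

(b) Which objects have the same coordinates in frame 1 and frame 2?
the green triangle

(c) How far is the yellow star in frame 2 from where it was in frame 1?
2.5

The yellow star moved from (10.4, 9.9) to (8.0, 9.3), a distance of √(2.4² + 0.6²) ≈ 2.5.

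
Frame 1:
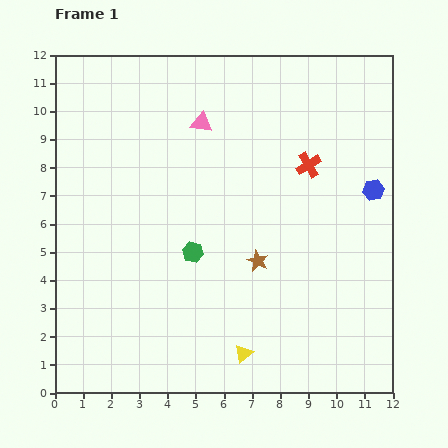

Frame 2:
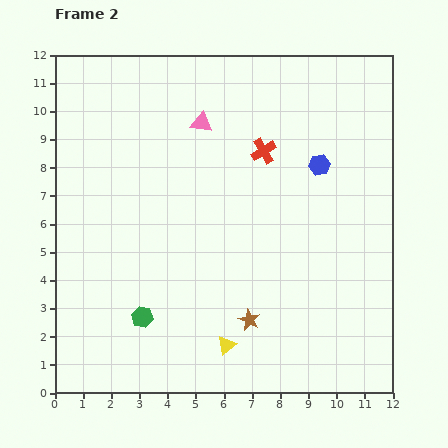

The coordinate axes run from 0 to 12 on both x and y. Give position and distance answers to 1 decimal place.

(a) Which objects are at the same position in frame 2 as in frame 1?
the pink triangle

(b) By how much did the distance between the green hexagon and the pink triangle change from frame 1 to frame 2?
+2.6

Distance in frame 1: 4.6. Distance in frame 2: 7.2.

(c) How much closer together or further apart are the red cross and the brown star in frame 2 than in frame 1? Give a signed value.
+2.2

Distance in frame 1: 3.8. Distance in frame 2: 6.0.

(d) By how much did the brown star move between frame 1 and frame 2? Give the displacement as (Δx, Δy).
(-0.3, -2.1)

The brown star was at (7.2, 4.7) in frame 1 and (6.9, 2.6) in frame 2.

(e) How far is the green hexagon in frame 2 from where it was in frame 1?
2.9

The green hexagon moved from (4.9, 5.0) to (3.1, 2.7), a distance of √(1.8² + 2.3²) ≈ 2.9.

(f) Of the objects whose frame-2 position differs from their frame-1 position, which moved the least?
the yellow triangle

(moved 0.7)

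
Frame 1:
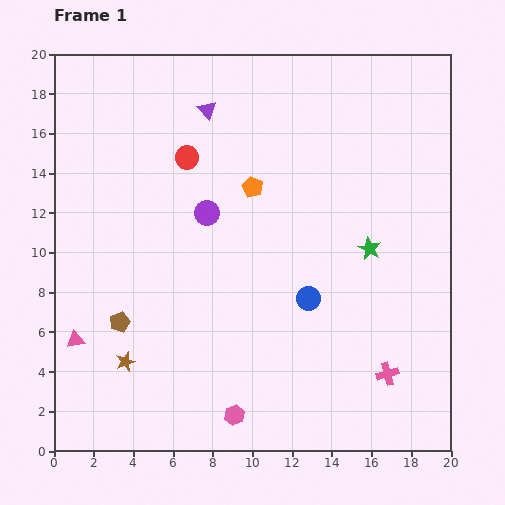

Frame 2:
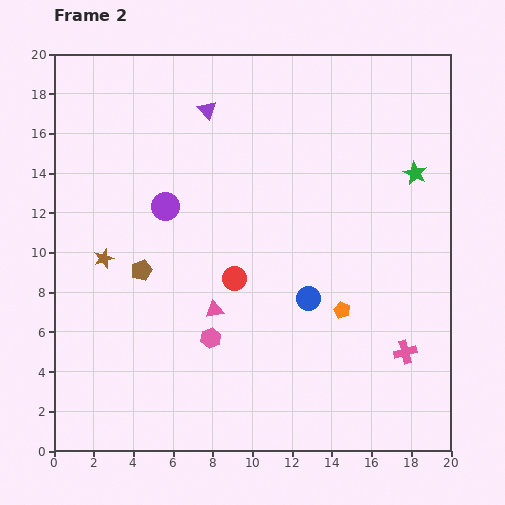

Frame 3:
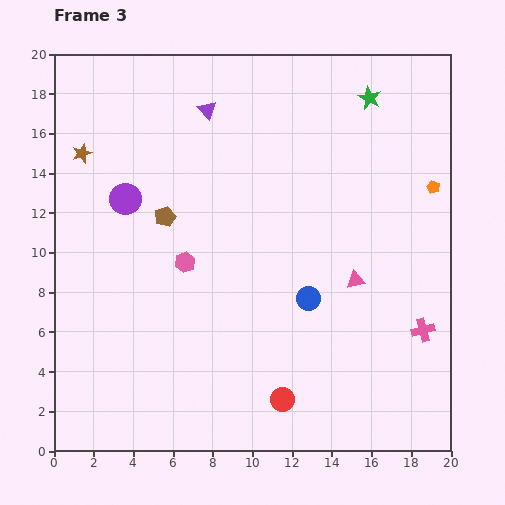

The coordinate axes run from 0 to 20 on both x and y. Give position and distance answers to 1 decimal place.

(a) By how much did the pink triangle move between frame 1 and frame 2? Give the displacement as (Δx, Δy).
(7.0, 1.5)

The pink triangle was at (1.1, 5.6) in frame 1 and (8.1, 7.1) in frame 2.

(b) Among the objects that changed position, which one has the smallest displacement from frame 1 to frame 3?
the pink cross

(moved 2.8)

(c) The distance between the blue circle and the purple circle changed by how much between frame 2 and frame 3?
+2.0

Distance in frame 2: 8.5. Distance in frame 3: 10.5.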